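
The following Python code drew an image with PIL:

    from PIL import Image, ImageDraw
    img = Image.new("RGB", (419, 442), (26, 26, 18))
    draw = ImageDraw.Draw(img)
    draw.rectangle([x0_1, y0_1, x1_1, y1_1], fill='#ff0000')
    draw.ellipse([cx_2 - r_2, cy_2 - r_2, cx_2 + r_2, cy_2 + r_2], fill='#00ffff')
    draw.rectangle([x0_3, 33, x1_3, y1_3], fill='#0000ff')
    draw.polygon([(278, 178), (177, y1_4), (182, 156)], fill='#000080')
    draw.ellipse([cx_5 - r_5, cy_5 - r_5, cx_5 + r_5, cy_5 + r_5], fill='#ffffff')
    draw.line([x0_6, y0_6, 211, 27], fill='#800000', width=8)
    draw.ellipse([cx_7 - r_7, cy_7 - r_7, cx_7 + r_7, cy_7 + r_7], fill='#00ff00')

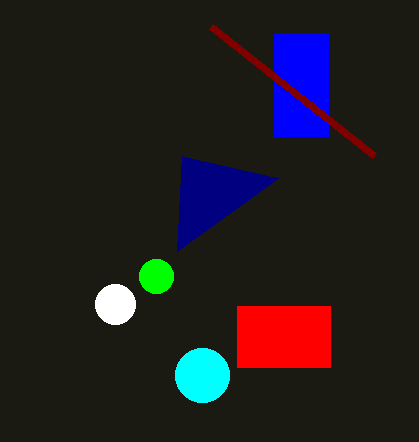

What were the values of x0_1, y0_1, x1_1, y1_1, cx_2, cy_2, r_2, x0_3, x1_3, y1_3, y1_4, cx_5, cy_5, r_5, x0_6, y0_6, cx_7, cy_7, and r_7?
x0_1 = 237, y0_1 = 306, x1_1 = 330, y1_1 = 367, cx_2 = 202, cy_2 = 375, r_2 = 27, x0_3 = 274, x1_3 = 328, y1_3 = 136, y1_4 = 251, cx_5 = 115, cy_5 = 304, r_5 = 20, x0_6 = 374, y0_6 = 156, cx_7 = 156, cy_7 = 276, r_7 = 17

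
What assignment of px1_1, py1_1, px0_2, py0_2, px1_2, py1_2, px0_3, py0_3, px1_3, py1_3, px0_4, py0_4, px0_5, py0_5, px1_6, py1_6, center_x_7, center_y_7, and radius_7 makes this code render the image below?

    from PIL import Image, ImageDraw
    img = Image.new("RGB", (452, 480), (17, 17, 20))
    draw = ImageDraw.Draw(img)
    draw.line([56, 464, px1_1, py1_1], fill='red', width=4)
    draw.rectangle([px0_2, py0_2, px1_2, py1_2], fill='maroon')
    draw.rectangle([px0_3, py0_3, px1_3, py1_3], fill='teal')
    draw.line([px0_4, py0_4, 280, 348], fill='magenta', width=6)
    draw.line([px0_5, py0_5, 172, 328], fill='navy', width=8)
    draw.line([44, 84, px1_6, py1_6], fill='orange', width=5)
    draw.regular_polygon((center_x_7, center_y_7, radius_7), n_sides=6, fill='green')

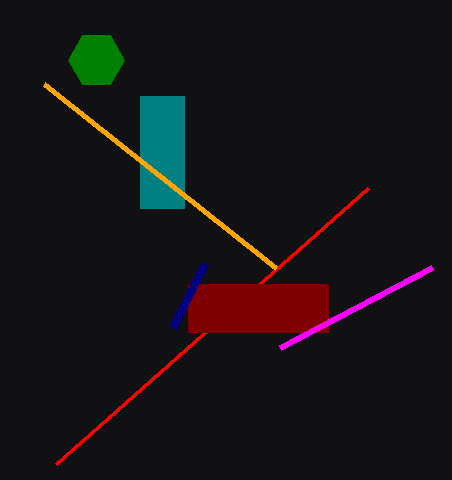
px1_1 = 368, py1_1 = 188, px0_2 = 188, py0_2 = 284, px1_2 = 328, py1_2 = 332, px0_3 = 140, py0_3 = 96, px1_3 = 184, py1_3 = 208, px0_4 = 432, py0_4 = 268, px0_5 = 204, py0_5 = 264, px1_6 = 276, py1_6 = 268, center_x_7 = 96, center_y_7 = 60, radius_7 = 28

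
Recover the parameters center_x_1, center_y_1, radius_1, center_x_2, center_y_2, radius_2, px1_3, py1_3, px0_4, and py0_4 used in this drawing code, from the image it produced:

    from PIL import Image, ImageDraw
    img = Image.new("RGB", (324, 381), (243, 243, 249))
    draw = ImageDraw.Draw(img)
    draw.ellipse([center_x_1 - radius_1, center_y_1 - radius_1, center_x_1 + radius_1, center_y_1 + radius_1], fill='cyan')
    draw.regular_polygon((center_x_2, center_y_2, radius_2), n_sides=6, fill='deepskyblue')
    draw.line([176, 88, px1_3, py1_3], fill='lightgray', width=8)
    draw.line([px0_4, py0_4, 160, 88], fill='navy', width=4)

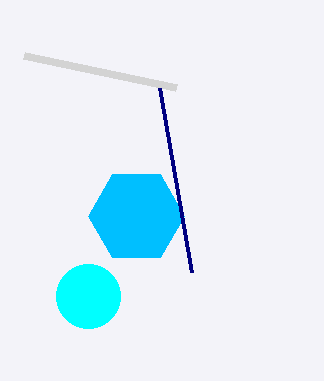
center_x_1 = 88
center_y_1 = 296
radius_1 = 32
center_x_2 = 136
center_y_2 = 216
radius_2 = 48
px1_3 = 24
py1_3 = 56
px0_4 = 192
py0_4 = 272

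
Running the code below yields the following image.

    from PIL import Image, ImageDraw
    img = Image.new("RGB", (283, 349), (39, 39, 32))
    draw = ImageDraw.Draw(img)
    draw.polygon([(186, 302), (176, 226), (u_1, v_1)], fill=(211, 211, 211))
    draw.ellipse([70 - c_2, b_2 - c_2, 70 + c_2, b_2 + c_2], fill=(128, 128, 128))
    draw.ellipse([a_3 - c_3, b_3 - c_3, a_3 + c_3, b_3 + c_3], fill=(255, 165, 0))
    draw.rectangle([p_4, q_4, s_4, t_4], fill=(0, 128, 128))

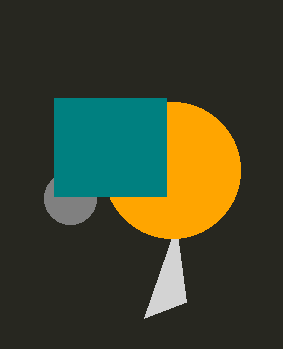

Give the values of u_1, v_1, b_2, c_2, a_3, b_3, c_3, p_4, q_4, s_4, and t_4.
u_1 = 144; v_1 = 318; b_2 = 198; c_2 = 26; a_3 = 172; b_3 = 170; c_3 = 68; p_4 = 54; q_4 = 98; s_4 = 166; t_4 = 196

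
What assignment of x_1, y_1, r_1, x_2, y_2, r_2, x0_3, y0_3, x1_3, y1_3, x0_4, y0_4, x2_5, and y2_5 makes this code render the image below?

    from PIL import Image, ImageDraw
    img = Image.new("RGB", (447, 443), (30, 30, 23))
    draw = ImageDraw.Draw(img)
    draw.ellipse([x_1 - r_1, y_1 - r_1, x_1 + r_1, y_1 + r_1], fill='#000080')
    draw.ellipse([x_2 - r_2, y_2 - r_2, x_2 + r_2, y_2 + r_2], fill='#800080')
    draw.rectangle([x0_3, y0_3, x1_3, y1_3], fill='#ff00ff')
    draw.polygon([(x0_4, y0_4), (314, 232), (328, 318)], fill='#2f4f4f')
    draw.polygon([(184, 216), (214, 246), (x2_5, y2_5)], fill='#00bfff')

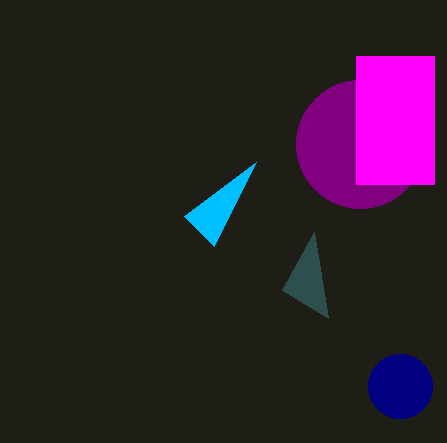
x_1 = 400
y_1 = 386
r_1 = 32
x_2 = 360
y_2 = 144
r_2 = 64
x0_3 = 356
y0_3 = 56
x1_3 = 434
y1_3 = 184
x0_4 = 282
y0_4 = 290
x2_5 = 256
y2_5 = 162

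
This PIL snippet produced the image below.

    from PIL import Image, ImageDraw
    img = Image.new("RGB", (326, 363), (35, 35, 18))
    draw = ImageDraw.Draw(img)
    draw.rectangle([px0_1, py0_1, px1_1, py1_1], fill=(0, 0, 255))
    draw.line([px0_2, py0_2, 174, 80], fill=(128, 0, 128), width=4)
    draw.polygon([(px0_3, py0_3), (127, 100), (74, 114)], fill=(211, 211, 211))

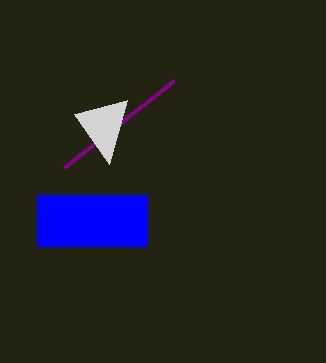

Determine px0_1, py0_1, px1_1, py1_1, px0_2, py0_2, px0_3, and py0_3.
px0_1 = 37
py0_1 = 195
px1_1 = 147
py1_1 = 246
px0_2 = 64
py0_2 = 167
px0_3 = 109
py0_3 = 164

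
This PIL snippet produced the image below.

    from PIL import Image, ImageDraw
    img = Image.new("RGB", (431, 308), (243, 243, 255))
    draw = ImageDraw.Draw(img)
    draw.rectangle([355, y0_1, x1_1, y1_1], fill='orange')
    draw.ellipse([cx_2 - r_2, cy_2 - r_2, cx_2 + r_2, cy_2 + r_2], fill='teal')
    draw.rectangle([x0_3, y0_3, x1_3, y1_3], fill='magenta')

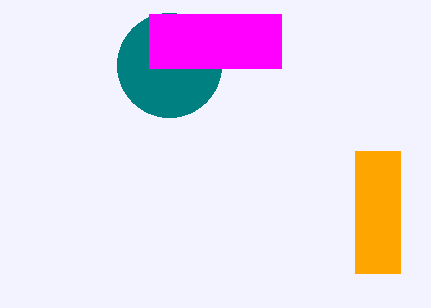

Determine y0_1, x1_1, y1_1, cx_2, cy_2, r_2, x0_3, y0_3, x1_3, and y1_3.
y0_1 = 151
x1_1 = 400
y1_1 = 273
cx_2 = 169
cy_2 = 65
r_2 = 52
x0_3 = 149
y0_3 = 14
x1_3 = 281
y1_3 = 68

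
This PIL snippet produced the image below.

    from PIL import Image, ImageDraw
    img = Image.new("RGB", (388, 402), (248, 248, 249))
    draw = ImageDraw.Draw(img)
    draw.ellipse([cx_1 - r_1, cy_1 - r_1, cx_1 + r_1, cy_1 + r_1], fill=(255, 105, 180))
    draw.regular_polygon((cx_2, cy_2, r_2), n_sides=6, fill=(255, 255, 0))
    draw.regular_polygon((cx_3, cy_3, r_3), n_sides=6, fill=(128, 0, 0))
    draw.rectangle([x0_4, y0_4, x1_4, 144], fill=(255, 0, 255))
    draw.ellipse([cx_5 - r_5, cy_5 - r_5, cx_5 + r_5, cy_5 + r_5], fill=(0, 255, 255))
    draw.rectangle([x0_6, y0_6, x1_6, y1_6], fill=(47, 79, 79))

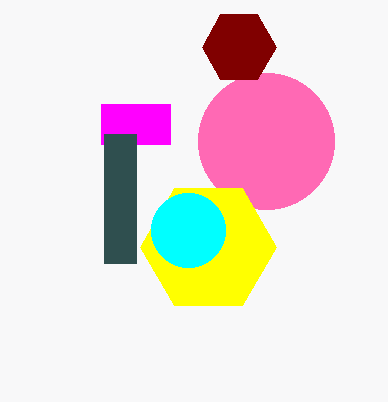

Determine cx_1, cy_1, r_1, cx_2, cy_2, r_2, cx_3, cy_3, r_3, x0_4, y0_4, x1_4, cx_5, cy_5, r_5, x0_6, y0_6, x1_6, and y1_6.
cx_1 = 266
cy_1 = 141
r_1 = 68
cx_2 = 208
cy_2 = 247
r_2 = 68
cx_3 = 239
cy_3 = 47
r_3 = 37
x0_4 = 101
y0_4 = 104
x1_4 = 170
cx_5 = 188
cy_5 = 230
r_5 = 37
x0_6 = 104
y0_6 = 134
x1_6 = 136
y1_6 = 263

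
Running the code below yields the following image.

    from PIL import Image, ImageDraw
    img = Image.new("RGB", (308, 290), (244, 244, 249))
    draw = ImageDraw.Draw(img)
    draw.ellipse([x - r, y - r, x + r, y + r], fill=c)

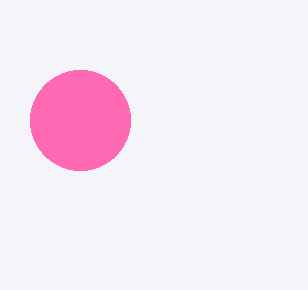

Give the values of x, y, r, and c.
x = 80
y = 120
r = 50
c = 'hotpink'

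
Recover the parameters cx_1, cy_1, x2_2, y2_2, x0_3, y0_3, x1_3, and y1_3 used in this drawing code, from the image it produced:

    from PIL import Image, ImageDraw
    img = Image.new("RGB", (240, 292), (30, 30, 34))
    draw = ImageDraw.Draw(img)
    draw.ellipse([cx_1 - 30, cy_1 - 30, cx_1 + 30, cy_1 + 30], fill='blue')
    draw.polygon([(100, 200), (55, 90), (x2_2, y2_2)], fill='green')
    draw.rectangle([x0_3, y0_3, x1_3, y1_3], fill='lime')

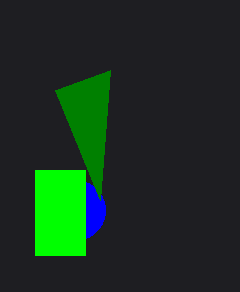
cx_1 = 75, cy_1 = 210, x2_2 = 110, y2_2 = 70, x0_3 = 35, y0_3 = 170, x1_3 = 85, y1_3 = 255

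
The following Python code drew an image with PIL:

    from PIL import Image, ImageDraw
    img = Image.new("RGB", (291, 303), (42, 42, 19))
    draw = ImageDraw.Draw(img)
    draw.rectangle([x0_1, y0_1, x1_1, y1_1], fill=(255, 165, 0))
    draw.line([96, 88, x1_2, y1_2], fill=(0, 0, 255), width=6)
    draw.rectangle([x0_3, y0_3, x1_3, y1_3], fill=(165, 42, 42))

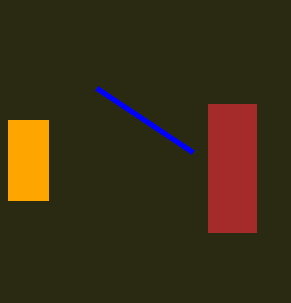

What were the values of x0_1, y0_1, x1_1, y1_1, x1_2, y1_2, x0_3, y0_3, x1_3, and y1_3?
x0_1 = 8
y0_1 = 120
x1_1 = 48
y1_1 = 200
x1_2 = 192
y1_2 = 152
x0_3 = 208
y0_3 = 104
x1_3 = 256
y1_3 = 232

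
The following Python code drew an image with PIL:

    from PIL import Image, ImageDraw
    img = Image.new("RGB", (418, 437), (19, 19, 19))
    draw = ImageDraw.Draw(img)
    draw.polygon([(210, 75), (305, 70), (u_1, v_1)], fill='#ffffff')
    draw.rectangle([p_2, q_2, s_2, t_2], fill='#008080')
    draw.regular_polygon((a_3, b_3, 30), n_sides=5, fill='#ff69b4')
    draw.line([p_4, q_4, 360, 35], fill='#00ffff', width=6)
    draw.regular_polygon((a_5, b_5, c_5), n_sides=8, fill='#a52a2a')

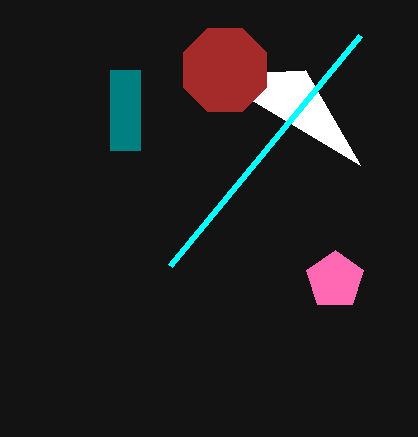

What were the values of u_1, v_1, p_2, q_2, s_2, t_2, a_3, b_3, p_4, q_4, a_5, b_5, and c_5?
u_1 = 360, v_1 = 165, p_2 = 110, q_2 = 70, s_2 = 140, t_2 = 150, a_3 = 335, b_3 = 280, p_4 = 170, q_4 = 265, a_5 = 225, b_5 = 70, c_5 = 45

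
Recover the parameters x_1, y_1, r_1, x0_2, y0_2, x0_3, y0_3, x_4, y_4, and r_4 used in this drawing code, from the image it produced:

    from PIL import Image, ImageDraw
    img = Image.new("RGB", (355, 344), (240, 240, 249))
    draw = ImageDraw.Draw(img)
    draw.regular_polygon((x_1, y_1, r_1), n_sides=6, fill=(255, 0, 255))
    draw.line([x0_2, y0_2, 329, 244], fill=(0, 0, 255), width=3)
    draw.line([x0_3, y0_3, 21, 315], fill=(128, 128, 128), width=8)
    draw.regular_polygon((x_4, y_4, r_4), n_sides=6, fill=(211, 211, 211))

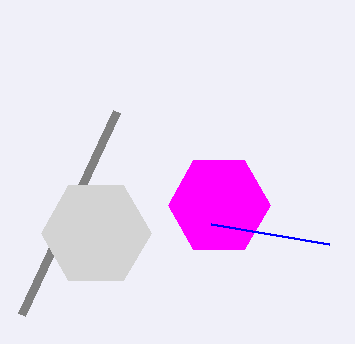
x_1 = 219, y_1 = 205, r_1 = 51, x0_2 = 211, y0_2 = 224, x0_3 = 116, y0_3 = 112, x_4 = 96, y_4 = 233, r_4 = 55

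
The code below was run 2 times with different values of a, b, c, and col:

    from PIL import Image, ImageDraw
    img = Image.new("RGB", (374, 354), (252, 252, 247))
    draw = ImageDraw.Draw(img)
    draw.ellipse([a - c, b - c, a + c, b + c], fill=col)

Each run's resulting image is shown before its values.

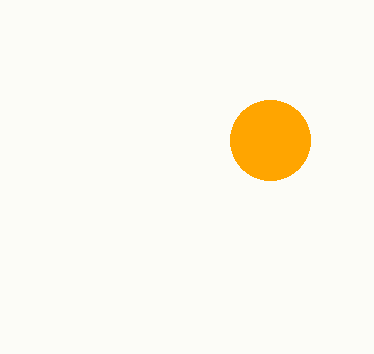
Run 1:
a = 270, b = 140, c = 40, col = 'orange'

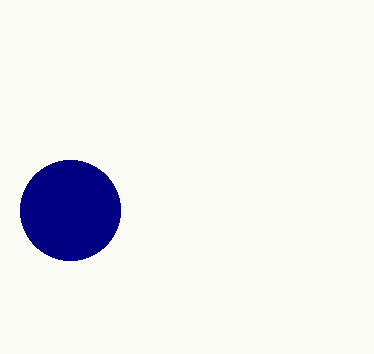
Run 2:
a = 70; b = 210; c = 50; col = 'navy'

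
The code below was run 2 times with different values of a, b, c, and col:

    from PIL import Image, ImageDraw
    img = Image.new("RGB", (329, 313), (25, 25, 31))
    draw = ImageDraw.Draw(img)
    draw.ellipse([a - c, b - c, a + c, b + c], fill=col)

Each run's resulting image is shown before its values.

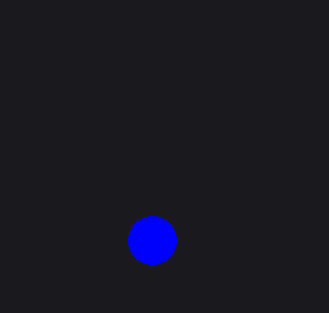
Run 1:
a = 152, b = 240, c = 24, col = 'blue'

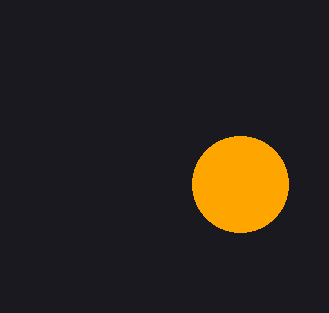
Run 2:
a = 240; b = 184; c = 48; col = 'orange'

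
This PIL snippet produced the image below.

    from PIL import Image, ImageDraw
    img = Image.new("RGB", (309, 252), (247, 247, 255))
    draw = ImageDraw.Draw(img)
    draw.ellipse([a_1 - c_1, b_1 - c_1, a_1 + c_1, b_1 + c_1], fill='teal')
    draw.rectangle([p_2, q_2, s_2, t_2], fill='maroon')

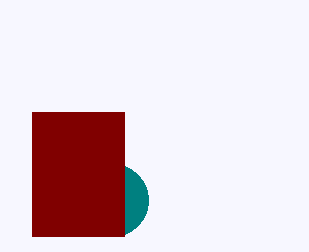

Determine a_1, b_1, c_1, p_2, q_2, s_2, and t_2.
a_1 = 112; b_1 = 200; c_1 = 36; p_2 = 32; q_2 = 112; s_2 = 124; t_2 = 236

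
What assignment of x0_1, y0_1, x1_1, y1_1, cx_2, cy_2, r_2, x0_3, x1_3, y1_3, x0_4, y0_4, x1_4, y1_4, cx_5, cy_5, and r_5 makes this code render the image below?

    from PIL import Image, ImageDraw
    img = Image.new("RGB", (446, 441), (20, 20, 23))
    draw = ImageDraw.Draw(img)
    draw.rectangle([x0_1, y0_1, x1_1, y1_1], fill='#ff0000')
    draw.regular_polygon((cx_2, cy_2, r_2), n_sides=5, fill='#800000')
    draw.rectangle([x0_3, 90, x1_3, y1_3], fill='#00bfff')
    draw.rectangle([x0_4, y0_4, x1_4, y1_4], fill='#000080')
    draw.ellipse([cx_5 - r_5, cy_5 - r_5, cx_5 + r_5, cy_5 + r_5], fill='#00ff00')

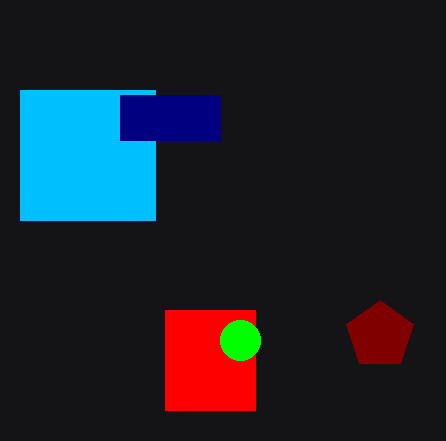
x0_1 = 165
y0_1 = 310
x1_1 = 255
y1_1 = 410
cx_2 = 380
cy_2 = 335
r_2 = 35
x0_3 = 20
x1_3 = 155
y1_3 = 220
x0_4 = 120
y0_4 = 95
x1_4 = 220
y1_4 = 140
cx_5 = 240
cy_5 = 340
r_5 = 20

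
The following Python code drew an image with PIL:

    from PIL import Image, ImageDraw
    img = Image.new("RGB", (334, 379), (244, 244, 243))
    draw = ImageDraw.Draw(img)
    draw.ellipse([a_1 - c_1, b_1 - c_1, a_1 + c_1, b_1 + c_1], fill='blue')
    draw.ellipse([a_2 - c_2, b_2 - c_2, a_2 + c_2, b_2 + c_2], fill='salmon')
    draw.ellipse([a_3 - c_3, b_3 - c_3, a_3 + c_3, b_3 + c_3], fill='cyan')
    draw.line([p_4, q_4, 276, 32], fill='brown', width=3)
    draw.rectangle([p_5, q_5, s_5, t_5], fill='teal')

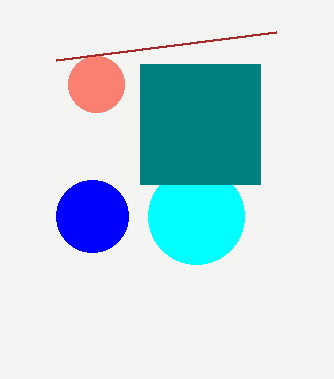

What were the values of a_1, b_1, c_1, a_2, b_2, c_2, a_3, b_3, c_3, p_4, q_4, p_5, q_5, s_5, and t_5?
a_1 = 92, b_1 = 216, c_1 = 36, a_2 = 96, b_2 = 84, c_2 = 28, a_3 = 196, b_3 = 216, c_3 = 48, p_4 = 56, q_4 = 60, p_5 = 140, q_5 = 64, s_5 = 260, t_5 = 184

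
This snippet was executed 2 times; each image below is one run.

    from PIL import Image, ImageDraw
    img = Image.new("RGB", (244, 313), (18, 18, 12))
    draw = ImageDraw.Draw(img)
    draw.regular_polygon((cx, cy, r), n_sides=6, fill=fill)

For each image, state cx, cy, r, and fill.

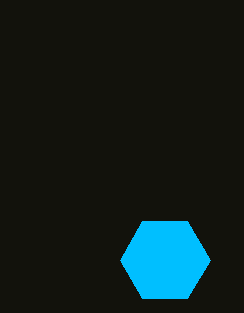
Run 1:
cx = 165; cy = 260; r = 45; fill = 'deepskyblue'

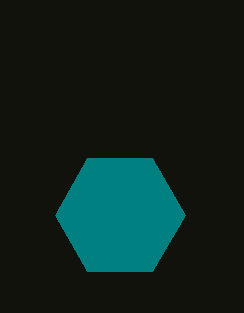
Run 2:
cx = 120
cy = 215
r = 65
fill = 'teal'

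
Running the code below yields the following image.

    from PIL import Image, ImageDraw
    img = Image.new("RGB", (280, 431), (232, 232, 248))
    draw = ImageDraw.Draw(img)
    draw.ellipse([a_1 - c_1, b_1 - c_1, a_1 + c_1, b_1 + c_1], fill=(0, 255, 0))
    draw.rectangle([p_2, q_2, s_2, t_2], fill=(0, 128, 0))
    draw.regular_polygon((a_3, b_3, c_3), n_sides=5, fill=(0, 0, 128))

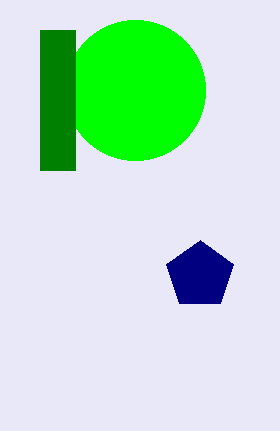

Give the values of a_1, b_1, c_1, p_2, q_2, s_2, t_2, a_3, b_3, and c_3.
a_1 = 135; b_1 = 90; c_1 = 70; p_2 = 40; q_2 = 30; s_2 = 75; t_2 = 170; a_3 = 200; b_3 = 275; c_3 = 35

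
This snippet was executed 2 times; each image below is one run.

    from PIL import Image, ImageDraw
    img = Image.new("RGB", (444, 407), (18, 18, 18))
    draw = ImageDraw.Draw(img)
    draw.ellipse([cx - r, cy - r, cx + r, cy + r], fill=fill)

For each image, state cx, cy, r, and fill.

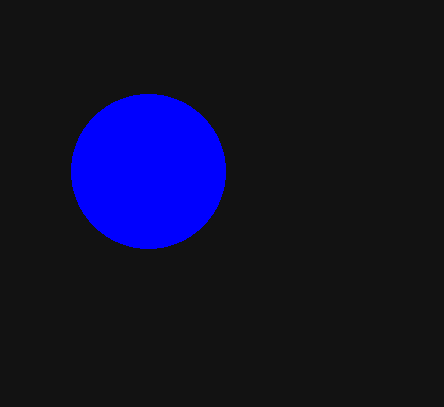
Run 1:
cx = 148, cy = 171, r = 77, fill = 'blue'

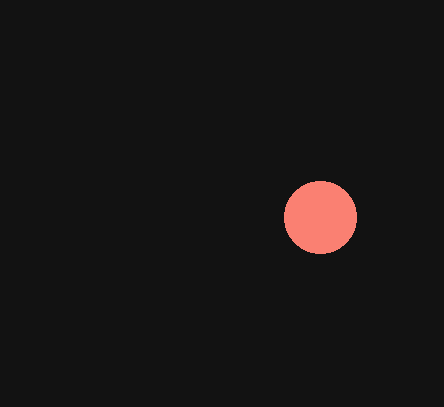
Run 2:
cx = 320, cy = 217, r = 36, fill = 'salmon'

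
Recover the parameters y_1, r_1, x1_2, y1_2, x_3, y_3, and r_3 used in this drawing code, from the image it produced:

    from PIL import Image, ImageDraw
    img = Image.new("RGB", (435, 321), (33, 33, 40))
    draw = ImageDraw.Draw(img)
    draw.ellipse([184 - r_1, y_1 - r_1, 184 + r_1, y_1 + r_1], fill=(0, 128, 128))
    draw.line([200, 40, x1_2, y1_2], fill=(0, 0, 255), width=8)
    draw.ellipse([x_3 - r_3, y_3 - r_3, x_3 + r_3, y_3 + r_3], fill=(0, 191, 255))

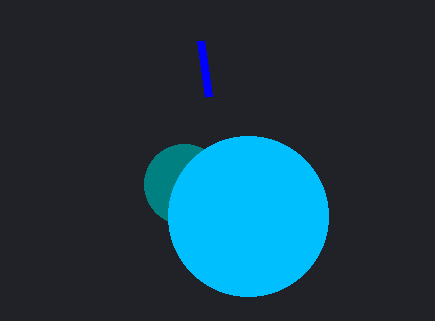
y_1 = 184, r_1 = 40, x1_2 = 208, y1_2 = 96, x_3 = 248, y_3 = 216, r_3 = 80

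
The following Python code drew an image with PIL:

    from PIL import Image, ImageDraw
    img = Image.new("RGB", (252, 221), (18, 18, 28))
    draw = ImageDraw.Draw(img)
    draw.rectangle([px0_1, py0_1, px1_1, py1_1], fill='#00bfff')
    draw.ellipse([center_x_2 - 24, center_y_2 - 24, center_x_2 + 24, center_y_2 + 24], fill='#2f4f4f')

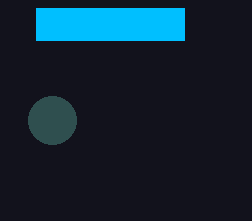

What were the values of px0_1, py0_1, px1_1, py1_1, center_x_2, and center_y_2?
px0_1 = 36
py0_1 = 8
px1_1 = 184
py1_1 = 40
center_x_2 = 52
center_y_2 = 120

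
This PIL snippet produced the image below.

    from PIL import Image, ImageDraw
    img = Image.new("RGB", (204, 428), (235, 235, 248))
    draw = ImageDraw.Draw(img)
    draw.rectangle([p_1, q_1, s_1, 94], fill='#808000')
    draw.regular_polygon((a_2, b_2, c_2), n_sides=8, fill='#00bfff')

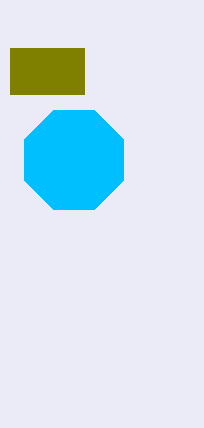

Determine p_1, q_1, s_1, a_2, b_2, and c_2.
p_1 = 10, q_1 = 48, s_1 = 84, a_2 = 74, b_2 = 160, c_2 = 54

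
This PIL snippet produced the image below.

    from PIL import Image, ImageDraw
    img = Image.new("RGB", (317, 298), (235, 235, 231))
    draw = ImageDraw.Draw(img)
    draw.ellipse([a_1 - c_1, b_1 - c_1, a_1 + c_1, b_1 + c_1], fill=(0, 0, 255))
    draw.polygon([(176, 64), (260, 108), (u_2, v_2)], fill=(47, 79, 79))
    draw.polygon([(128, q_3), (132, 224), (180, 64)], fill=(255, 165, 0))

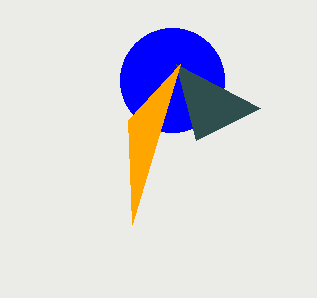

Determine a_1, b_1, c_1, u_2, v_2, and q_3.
a_1 = 172; b_1 = 80; c_1 = 52; u_2 = 196; v_2 = 140; q_3 = 120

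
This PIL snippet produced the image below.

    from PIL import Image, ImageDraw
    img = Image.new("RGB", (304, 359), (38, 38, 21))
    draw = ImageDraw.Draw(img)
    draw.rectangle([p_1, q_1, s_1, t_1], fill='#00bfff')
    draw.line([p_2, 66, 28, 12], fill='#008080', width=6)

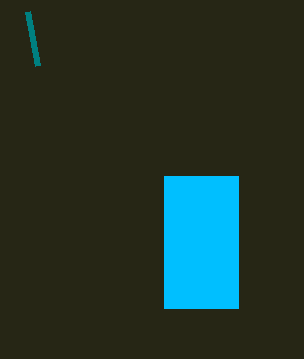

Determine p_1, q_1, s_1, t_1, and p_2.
p_1 = 164
q_1 = 176
s_1 = 238
t_1 = 308
p_2 = 38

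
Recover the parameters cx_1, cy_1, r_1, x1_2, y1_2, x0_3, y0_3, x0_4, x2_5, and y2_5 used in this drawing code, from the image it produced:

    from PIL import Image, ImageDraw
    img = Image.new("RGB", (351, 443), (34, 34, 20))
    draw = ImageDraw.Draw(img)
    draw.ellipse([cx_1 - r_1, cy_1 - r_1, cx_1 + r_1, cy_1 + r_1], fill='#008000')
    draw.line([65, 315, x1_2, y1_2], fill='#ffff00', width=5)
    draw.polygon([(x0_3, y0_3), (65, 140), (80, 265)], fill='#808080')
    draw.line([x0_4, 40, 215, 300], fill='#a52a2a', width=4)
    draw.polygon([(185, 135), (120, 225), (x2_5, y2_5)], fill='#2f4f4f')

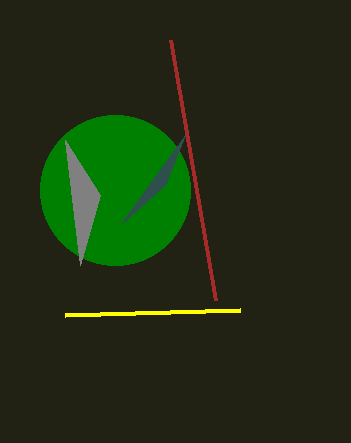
cx_1 = 115; cy_1 = 190; r_1 = 75; x1_2 = 240; y1_2 = 310; x0_3 = 100; y0_3 = 195; x0_4 = 170; x2_5 = 165; y2_5 = 185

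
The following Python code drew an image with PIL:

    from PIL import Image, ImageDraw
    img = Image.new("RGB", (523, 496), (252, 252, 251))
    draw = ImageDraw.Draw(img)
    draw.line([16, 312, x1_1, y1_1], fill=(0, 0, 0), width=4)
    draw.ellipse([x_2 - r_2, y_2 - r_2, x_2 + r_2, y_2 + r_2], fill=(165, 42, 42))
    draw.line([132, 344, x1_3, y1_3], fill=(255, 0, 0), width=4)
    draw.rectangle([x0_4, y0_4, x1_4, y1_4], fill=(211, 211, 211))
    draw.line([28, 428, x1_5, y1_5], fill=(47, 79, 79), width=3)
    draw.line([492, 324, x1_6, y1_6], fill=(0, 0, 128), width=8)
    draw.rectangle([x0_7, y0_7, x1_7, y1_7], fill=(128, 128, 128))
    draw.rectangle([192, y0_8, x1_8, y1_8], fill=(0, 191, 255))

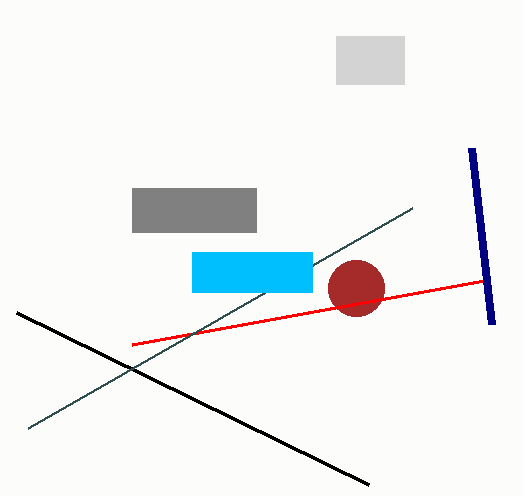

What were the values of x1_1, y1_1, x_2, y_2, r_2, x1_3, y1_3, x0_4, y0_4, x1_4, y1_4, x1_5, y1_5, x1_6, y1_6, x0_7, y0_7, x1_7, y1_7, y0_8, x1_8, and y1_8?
x1_1 = 368; y1_1 = 484; x_2 = 356; y_2 = 288; r_2 = 28; x1_3 = 484; y1_3 = 280; x0_4 = 336; y0_4 = 36; x1_4 = 404; y1_4 = 84; x1_5 = 412; y1_5 = 208; x1_6 = 472; y1_6 = 148; x0_7 = 132; y0_7 = 188; x1_7 = 256; y1_7 = 232; y0_8 = 252; x1_8 = 312; y1_8 = 292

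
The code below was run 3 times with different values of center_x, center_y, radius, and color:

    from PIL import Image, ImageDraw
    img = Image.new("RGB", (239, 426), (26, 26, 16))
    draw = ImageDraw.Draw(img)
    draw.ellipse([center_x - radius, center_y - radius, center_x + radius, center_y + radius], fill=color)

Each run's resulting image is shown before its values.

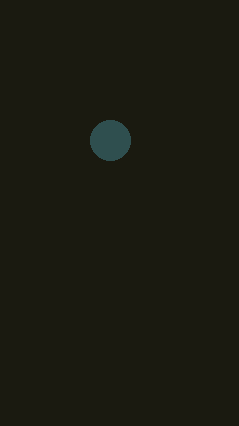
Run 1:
center_x = 110, center_y = 140, radius = 20, color = 'darkslategray'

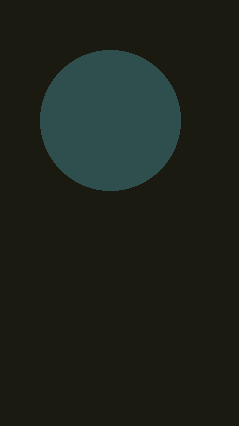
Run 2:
center_x = 110
center_y = 120
radius = 70
color = 'darkslategray'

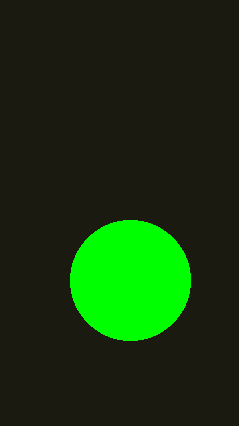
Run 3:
center_x = 130; center_y = 280; radius = 60; color = 'lime'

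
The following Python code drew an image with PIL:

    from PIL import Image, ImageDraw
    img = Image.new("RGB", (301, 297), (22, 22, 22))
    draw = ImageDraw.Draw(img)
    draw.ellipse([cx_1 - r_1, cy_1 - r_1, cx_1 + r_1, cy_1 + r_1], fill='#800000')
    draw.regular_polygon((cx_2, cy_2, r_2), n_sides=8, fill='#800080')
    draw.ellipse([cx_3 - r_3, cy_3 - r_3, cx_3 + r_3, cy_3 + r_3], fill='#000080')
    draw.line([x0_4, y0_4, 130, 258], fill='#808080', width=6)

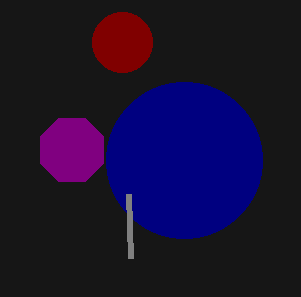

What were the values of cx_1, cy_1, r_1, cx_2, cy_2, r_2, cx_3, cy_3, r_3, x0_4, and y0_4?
cx_1 = 122; cy_1 = 42; r_1 = 30; cx_2 = 72; cy_2 = 150; r_2 = 34; cx_3 = 184; cy_3 = 160; r_3 = 78; x0_4 = 128; y0_4 = 194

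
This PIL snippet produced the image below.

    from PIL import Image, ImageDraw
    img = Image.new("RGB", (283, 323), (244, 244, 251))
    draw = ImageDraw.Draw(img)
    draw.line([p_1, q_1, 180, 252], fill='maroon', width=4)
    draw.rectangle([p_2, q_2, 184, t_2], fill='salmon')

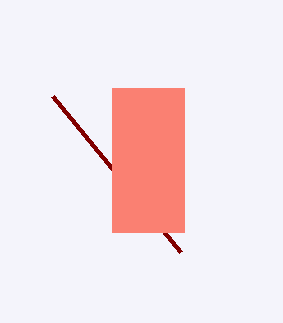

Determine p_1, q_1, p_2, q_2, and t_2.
p_1 = 52; q_1 = 96; p_2 = 112; q_2 = 88; t_2 = 232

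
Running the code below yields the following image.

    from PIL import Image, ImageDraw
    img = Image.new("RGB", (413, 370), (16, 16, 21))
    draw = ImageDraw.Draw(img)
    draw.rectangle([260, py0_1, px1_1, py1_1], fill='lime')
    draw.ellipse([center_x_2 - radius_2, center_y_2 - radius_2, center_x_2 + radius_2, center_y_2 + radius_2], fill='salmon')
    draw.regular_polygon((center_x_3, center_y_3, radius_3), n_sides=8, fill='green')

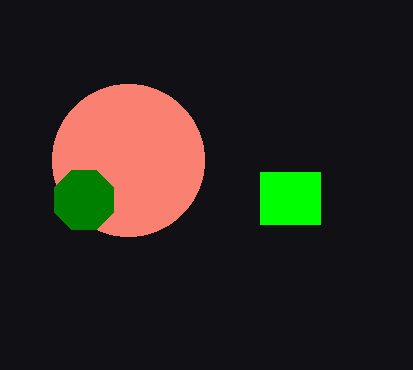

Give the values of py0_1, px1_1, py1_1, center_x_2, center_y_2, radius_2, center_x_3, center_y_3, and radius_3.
py0_1 = 172
px1_1 = 320
py1_1 = 224
center_x_2 = 128
center_y_2 = 160
radius_2 = 76
center_x_3 = 84
center_y_3 = 200
radius_3 = 32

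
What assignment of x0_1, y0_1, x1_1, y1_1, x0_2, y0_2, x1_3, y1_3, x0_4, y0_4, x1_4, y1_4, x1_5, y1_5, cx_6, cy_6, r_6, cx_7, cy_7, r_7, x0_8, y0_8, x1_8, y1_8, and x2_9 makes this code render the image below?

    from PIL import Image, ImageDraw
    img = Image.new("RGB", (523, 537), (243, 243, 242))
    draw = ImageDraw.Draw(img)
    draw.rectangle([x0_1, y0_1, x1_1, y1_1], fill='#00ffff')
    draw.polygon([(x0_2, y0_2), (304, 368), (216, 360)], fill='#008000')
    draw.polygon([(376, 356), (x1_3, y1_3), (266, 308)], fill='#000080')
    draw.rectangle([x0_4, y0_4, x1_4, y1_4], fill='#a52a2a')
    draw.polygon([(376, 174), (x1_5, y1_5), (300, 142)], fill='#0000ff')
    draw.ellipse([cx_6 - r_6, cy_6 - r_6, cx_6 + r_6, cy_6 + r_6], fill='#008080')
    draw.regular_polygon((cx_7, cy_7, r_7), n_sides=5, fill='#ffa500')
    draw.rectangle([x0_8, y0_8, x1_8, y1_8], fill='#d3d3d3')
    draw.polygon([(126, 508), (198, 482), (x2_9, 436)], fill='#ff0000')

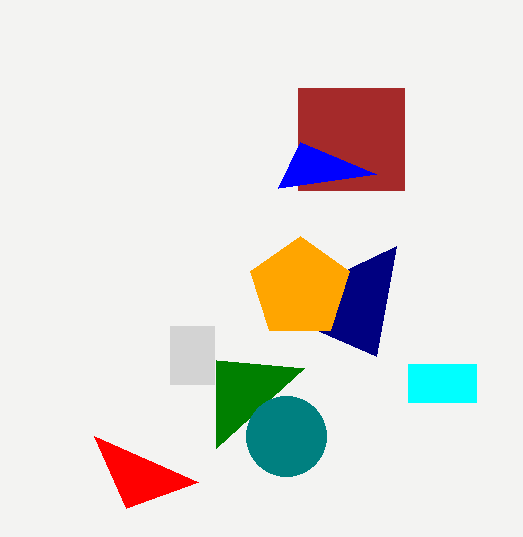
x0_1 = 408, y0_1 = 364, x1_1 = 476, y1_1 = 402, x0_2 = 216, y0_2 = 448, x1_3 = 396, y1_3 = 246, x0_4 = 298, y0_4 = 88, x1_4 = 404, y1_4 = 190, x1_5 = 278, y1_5 = 188, cx_6 = 286, cy_6 = 436, r_6 = 40, cx_7 = 300, cy_7 = 288, r_7 = 52, x0_8 = 170, y0_8 = 326, x1_8 = 214, y1_8 = 384, x2_9 = 94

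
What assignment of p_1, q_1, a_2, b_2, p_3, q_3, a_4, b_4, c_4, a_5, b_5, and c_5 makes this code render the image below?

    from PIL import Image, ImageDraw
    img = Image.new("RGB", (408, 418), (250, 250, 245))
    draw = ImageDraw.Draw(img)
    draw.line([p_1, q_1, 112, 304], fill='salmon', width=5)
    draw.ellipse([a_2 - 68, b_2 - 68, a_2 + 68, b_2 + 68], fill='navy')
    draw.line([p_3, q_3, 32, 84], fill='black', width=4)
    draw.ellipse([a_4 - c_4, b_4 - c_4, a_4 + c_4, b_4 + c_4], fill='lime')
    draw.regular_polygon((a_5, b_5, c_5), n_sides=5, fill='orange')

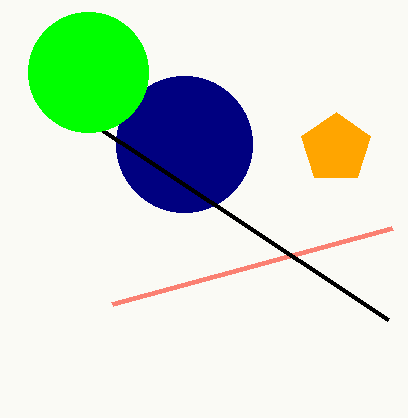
p_1 = 392; q_1 = 228; a_2 = 184; b_2 = 144; p_3 = 388; q_3 = 320; a_4 = 88; b_4 = 72; c_4 = 60; a_5 = 336; b_5 = 148; c_5 = 36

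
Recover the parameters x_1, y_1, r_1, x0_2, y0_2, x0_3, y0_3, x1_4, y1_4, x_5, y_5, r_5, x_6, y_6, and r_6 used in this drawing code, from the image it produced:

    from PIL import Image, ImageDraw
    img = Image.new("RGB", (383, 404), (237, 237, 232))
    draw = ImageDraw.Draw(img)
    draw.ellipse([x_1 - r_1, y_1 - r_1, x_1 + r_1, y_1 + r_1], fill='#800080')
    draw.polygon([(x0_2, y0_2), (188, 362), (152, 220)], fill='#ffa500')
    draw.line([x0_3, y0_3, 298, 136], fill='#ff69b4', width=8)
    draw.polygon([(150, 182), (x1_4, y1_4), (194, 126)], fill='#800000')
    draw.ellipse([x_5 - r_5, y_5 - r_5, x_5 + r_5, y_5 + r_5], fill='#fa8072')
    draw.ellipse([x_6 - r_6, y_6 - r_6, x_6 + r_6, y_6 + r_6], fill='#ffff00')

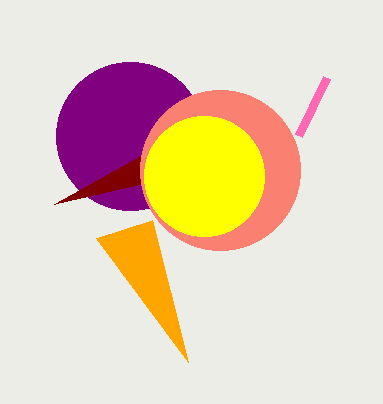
x_1 = 130, y_1 = 136, r_1 = 74, x0_2 = 96, y0_2 = 238, x0_3 = 326, y0_3 = 78, x1_4 = 54, y1_4 = 204, x_5 = 220, y_5 = 170, r_5 = 80, x_6 = 204, y_6 = 176, r_6 = 60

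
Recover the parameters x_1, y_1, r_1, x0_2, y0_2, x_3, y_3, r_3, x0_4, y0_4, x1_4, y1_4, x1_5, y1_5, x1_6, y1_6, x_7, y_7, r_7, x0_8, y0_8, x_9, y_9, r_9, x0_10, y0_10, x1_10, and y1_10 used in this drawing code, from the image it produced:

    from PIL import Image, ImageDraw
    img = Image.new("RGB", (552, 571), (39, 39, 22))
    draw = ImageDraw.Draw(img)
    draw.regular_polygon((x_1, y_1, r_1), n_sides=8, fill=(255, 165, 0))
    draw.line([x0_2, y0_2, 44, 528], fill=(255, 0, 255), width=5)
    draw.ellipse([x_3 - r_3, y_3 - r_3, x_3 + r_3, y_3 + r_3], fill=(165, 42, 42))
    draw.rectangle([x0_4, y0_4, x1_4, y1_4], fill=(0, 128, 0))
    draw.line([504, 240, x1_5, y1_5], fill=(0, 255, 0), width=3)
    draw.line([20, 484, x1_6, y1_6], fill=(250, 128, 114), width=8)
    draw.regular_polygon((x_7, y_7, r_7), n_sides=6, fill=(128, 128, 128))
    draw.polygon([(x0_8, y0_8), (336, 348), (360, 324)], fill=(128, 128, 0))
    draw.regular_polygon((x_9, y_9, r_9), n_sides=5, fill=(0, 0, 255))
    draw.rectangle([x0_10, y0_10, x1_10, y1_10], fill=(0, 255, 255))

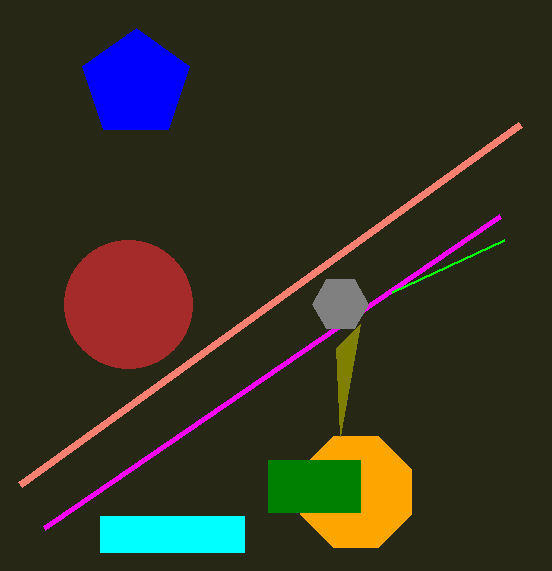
x_1 = 356
y_1 = 492
r_1 = 60
x0_2 = 500
y0_2 = 216
x_3 = 128
y_3 = 304
r_3 = 64
x0_4 = 268
y0_4 = 460
x1_4 = 360
y1_4 = 512
x1_5 = 392
y1_5 = 292
x1_6 = 520
y1_6 = 124
x_7 = 340
y_7 = 304
r_7 = 28
x0_8 = 340
y0_8 = 436
x_9 = 136
y_9 = 84
r_9 = 56
x0_10 = 100
y0_10 = 516
x1_10 = 244
y1_10 = 552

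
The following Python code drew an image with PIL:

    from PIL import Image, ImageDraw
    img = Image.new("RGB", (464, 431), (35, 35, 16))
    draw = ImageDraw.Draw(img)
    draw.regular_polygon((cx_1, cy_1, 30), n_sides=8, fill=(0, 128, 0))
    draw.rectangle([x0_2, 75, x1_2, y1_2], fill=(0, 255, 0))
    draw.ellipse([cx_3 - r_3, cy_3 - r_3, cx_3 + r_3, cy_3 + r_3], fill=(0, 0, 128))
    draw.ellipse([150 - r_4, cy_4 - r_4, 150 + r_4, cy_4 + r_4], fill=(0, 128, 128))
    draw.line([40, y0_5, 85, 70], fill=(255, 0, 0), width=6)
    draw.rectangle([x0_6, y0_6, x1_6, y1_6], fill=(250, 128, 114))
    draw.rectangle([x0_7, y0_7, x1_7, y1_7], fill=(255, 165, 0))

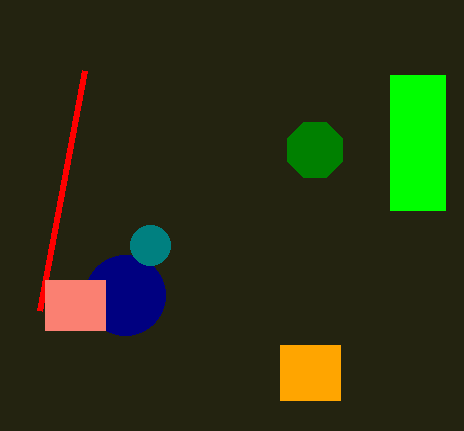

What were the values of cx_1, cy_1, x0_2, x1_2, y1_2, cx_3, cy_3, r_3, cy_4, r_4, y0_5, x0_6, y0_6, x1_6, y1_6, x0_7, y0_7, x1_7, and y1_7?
cx_1 = 315; cy_1 = 150; x0_2 = 390; x1_2 = 445; y1_2 = 210; cx_3 = 125; cy_3 = 295; r_3 = 40; cy_4 = 245; r_4 = 20; y0_5 = 310; x0_6 = 45; y0_6 = 280; x1_6 = 105; y1_6 = 330; x0_7 = 280; y0_7 = 345; x1_7 = 340; y1_7 = 400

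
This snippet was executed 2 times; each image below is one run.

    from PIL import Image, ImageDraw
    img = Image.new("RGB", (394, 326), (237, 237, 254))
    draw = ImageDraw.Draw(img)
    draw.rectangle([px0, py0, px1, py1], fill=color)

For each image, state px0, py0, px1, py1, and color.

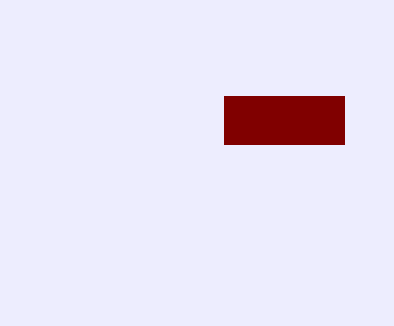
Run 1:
px0 = 224; py0 = 96; px1 = 344; py1 = 144; color = 'maroon'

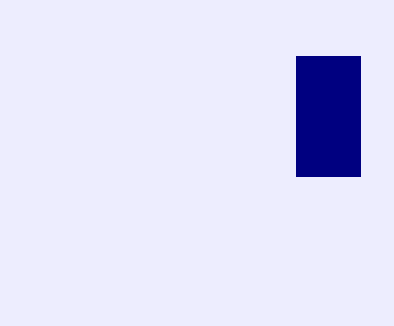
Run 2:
px0 = 296; py0 = 56; px1 = 360; py1 = 176; color = 'navy'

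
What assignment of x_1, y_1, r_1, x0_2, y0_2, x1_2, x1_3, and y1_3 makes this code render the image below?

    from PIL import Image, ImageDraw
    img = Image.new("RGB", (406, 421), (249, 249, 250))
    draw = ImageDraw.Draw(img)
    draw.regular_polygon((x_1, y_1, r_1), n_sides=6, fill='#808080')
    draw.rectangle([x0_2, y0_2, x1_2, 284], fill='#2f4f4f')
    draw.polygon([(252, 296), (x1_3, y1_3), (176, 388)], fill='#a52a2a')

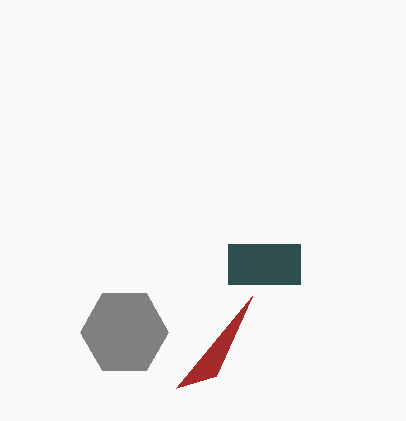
x_1 = 124
y_1 = 332
r_1 = 44
x0_2 = 228
y0_2 = 244
x1_2 = 300
x1_3 = 216
y1_3 = 376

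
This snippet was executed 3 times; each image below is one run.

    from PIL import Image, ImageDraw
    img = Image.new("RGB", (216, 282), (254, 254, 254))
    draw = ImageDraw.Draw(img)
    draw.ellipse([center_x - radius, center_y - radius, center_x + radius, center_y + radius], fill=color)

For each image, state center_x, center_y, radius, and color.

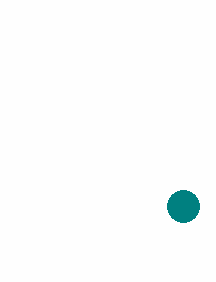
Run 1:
center_x = 183; center_y = 206; radius = 16; color = 'teal'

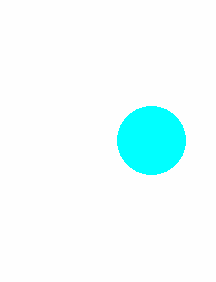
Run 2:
center_x = 151; center_y = 140; radius = 34; color = 'cyan'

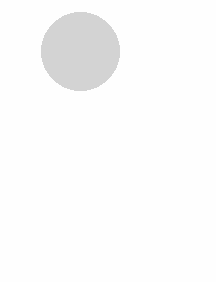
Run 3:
center_x = 80; center_y = 51; radius = 39; color = 'lightgray'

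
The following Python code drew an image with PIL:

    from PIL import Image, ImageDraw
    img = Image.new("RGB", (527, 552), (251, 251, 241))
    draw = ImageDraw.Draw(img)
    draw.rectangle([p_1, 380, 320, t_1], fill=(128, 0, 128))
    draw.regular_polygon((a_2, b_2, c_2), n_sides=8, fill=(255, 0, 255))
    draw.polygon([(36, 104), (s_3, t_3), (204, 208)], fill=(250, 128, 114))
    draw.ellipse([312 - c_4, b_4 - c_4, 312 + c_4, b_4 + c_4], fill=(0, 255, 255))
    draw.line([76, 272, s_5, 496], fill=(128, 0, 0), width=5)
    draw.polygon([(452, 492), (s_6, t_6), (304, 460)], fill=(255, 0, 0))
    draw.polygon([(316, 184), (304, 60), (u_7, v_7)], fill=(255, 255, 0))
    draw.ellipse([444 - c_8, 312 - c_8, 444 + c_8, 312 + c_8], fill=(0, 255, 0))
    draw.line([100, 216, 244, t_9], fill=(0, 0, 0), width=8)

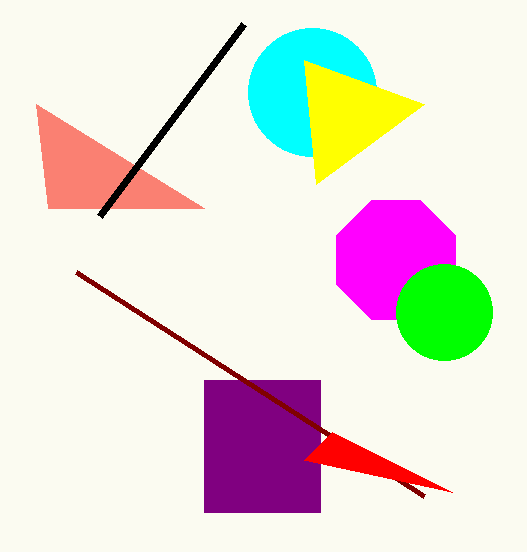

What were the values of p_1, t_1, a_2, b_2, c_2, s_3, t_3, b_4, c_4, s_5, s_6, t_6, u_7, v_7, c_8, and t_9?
p_1 = 204
t_1 = 512
a_2 = 396
b_2 = 260
c_2 = 64
s_3 = 48
t_3 = 208
b_4 = 92
c_4 = 64
s_5 = 424
s_6 = 332
t_6 = 432
u_7 = 424
v_7 = 104
c_8 = 48
t_9 = 24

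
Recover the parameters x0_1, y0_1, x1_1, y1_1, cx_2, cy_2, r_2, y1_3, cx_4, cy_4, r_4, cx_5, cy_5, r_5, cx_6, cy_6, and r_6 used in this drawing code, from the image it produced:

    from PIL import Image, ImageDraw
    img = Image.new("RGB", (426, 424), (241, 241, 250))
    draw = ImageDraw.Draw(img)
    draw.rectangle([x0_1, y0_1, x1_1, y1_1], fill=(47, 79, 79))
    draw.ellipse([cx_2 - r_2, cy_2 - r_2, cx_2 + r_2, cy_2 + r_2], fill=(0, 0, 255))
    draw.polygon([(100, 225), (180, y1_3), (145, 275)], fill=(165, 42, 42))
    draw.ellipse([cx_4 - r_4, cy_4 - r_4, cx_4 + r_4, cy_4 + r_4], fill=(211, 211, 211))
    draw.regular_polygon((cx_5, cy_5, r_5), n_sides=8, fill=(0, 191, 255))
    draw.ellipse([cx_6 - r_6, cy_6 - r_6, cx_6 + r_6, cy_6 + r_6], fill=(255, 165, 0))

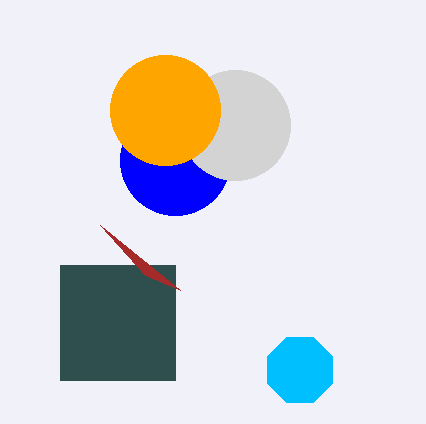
x0_1 = 60; y0_1 = 265; x1_1 = 175; y1_1 = 380; cx_2 = 175; cy_2 = 160; r_2 = 55; y1_3 = 290; cx_4 = 235; cy_4 = 125; r_4 = 55; cx_5 = 300; cy_5 = 370; r_5 = 35; cx_6 = 165; cy_6 = 110; r_6 = 55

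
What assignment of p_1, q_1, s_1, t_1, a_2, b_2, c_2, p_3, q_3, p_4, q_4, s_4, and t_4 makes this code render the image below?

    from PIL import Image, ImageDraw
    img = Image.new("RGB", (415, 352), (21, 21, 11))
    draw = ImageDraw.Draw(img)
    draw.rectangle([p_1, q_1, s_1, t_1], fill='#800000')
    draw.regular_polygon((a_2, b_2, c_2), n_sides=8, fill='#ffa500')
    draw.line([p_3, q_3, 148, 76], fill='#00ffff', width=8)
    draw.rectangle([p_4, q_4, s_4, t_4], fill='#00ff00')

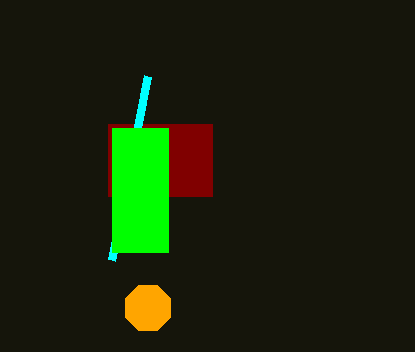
p_1 = 108
q_1 = 124
s_1 = 212
t_1 = 196
a_2 = 148
b_2 = 308
c_2 = 24
p_3 = 112
q_3 = 260
p_4 = 112
q_4 = 128
s_4 = 168
t_4 = 252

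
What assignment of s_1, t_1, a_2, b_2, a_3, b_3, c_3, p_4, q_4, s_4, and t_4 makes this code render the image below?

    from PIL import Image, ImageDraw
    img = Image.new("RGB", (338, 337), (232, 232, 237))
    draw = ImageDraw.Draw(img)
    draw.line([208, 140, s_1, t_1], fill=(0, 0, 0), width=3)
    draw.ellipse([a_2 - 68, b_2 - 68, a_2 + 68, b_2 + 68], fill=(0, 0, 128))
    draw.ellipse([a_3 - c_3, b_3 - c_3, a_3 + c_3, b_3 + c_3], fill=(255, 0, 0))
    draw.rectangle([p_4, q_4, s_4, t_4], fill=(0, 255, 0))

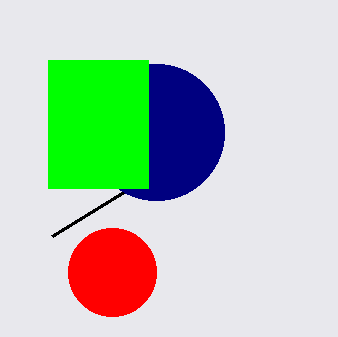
s_1 = 52
t_1 = 236
a_2 = 156
b_2 = 132
a_3 = 112
b_3 = 272
c_3 = 44
p_4 = 48
q_4 = 60
s_4 = 148
t_4 = 188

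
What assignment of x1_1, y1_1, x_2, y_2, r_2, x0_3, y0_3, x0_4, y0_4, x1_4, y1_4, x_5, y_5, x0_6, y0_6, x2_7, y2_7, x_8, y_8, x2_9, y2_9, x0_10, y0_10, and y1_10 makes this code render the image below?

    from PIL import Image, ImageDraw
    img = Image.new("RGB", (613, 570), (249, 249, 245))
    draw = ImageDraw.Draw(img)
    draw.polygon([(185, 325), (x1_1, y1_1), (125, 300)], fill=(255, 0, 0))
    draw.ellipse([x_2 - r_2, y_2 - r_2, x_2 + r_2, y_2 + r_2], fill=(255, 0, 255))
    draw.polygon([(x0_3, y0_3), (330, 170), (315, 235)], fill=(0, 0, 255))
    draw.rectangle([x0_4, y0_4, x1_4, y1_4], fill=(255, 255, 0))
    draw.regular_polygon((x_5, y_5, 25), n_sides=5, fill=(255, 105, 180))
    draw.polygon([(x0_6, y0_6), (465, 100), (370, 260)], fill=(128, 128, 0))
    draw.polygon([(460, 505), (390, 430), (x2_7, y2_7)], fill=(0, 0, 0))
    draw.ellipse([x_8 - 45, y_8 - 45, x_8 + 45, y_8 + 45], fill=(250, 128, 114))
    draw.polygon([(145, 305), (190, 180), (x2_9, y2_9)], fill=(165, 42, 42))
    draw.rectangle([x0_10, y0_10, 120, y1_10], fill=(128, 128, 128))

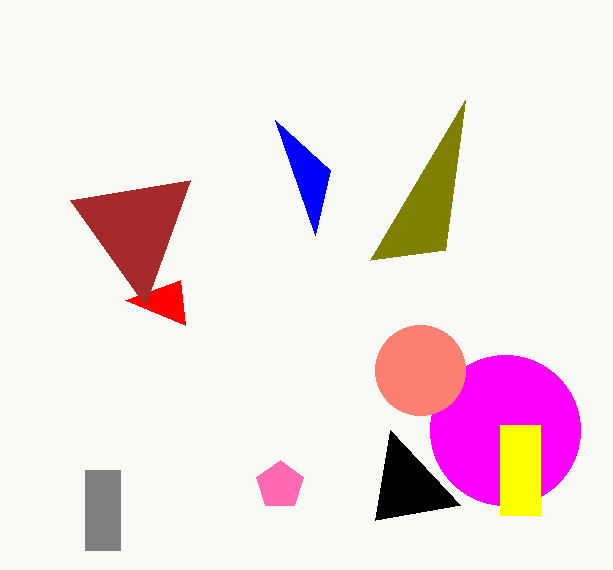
x1_1 = 180, y1_1 = 280, x_2 = 505, y_2 = 430, r_2 = 75, x0_3 = 275, y0_3 = 120, x0_4 = 500, y0_4 = 425, x1_4 = 540, y1_4 = 515, x_5 = 280, y_5 = 485, x0_6 = 445, y0_6 = 250, x2_7 = 375, y2_7 = 520, x_8 = 420, y_8 = 370, x2_9 = 70, y2_9 = 200, x0_10 = 85, y0_10 = 470, y1_10 = 550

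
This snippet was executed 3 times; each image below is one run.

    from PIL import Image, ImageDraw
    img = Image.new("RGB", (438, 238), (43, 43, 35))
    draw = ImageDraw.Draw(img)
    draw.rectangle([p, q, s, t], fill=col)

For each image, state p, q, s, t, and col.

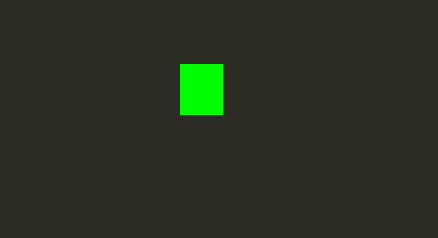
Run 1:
p = 180
q = 64
s = 222
t = 114
col = 'lime'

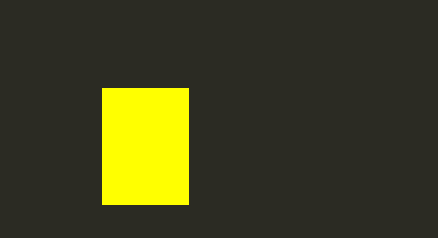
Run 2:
p = 102; q = 88; s = 188; t = 204; col = 'yellow'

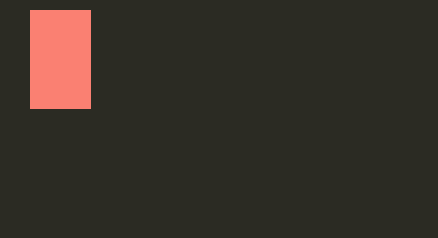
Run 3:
p = 30
q = 10
s = 90
t = 108
col = 'salmon'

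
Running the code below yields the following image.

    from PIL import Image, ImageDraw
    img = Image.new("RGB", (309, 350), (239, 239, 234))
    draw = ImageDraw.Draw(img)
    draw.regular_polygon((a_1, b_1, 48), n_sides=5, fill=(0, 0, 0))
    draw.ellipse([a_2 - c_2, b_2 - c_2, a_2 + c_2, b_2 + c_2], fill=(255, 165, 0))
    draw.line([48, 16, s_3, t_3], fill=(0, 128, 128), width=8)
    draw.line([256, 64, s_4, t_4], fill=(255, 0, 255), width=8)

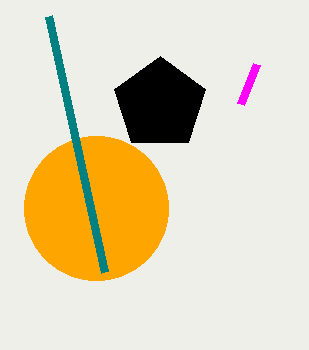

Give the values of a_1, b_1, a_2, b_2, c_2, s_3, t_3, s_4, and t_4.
a_1 = 160, b_1 = 104, a_2 = 96, b_2 = 208, c_2 = 72, s_3 = 104, t_3 = 272, s_4 = 240, t_4 = 104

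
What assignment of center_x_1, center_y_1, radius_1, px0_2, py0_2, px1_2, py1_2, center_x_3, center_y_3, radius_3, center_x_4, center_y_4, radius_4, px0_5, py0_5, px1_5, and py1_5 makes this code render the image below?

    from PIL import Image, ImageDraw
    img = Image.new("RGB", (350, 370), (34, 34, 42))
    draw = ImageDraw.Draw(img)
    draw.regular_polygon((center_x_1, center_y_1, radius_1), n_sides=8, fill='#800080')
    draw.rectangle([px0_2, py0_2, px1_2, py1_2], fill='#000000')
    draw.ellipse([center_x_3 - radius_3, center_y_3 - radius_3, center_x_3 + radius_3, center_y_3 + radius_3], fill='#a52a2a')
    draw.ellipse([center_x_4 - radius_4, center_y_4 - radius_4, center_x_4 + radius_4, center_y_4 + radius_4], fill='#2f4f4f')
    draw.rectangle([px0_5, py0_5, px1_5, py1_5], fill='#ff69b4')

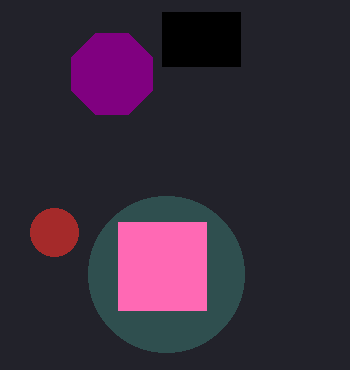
center_x_1 = 112; center_y_1 = 74; radius_1 = 44; px0_2 = 162; py0_2 = 12; px1_2 = 240; py1_2 = 66; center_x_3 = 54; center_y_3 = 232; radius_3 = 24; center_x_4 = 166; center_y_4 = 274; radius_4 = 78; px0_5 = 118; py0_5 = 222; px1_5 = 206; py1_5 = 310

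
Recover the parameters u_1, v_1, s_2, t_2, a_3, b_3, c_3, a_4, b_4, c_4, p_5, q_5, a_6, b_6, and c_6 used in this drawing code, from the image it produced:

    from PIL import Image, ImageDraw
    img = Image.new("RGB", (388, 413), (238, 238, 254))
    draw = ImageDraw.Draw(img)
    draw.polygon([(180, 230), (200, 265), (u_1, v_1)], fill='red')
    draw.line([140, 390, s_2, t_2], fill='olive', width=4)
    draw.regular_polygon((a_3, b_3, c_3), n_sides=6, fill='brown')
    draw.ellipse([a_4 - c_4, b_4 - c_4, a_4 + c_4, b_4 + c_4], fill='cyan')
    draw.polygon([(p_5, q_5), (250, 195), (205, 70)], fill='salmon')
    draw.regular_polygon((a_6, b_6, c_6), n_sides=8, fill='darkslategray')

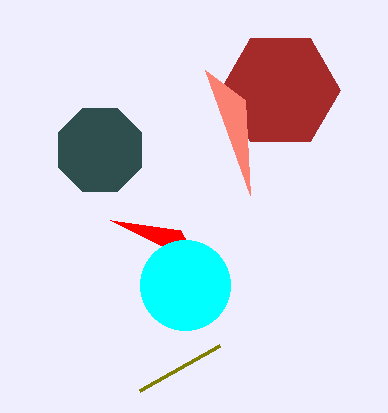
u_1 = 110
v_1 = 220
s_2 = 220
t_2 = 345
a_3 = 280
b_3 = 90
c_3 = 60
a_4 = 185
b_4 = 285
c_4 = 45
p_5 = 245
q_5 = 100
a_6 = 100
b_6 = 150
c_6 = 45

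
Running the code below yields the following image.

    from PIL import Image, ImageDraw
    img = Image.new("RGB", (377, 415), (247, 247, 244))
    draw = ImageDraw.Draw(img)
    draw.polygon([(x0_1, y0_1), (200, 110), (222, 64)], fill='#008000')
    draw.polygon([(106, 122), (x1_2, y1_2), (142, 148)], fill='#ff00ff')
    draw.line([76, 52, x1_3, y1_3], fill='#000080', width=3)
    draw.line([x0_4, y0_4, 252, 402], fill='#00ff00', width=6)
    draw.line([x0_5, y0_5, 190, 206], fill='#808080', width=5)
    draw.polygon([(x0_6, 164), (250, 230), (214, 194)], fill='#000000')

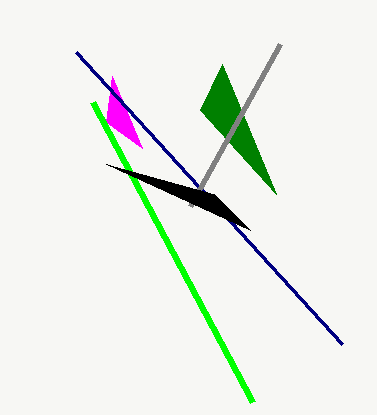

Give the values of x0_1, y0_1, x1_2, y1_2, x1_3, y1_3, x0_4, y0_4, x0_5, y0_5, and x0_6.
x0_1 = 276; y0_1 = 194; x1_2 = 112; y1_2 = 76; x1_3 = 342; y1_3 = 344; x0_4 = 92; y0_4 = 102; x0_5 = 280; y0_5 = 44; x0_6 = 106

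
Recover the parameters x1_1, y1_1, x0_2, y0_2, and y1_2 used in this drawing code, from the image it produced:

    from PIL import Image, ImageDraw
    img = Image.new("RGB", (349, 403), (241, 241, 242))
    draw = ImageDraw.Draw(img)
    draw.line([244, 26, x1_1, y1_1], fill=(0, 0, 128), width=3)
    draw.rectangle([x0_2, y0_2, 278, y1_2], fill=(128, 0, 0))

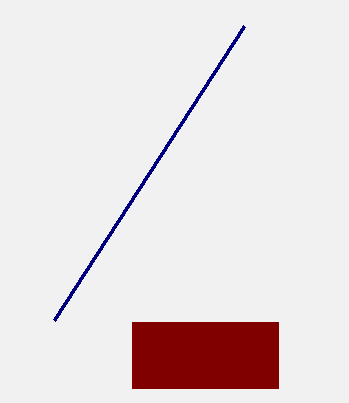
x1_1 = 54
y1_1 = 320
x0_2 = 132
y0_2 = 322
y1_2 = 388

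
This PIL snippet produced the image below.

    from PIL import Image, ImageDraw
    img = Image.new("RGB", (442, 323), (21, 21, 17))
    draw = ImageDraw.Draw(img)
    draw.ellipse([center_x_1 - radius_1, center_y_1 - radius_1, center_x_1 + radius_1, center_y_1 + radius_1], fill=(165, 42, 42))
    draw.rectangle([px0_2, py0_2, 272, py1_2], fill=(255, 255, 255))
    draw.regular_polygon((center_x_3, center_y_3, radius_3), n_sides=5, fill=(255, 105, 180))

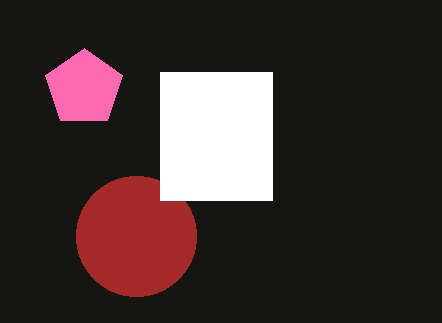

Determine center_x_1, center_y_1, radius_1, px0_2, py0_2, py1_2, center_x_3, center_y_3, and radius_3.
center_x_1 = 136
center_y_1 = 236
radius_1 = 60
px0_2 = 160
py0_2 = 72
py1_2 = 200
center_x_3 = 84
center_y_3 = 88
radius_3 = 40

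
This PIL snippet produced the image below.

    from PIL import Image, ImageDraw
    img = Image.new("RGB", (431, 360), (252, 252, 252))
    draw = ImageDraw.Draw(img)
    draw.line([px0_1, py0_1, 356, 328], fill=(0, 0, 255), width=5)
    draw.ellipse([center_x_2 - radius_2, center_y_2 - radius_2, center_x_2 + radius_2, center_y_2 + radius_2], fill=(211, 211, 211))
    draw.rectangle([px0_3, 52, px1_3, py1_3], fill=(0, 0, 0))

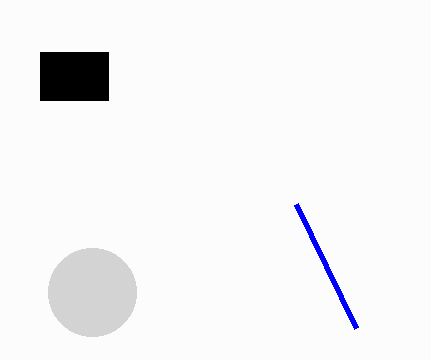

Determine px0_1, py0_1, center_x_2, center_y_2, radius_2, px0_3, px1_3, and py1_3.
px0_1 = 296
py0_1 = 204
center_x_2 = 92
center_y_2 = 292
radius_2 = 44
px0_3 = 40
px1_3 = 108
py1_3 = 100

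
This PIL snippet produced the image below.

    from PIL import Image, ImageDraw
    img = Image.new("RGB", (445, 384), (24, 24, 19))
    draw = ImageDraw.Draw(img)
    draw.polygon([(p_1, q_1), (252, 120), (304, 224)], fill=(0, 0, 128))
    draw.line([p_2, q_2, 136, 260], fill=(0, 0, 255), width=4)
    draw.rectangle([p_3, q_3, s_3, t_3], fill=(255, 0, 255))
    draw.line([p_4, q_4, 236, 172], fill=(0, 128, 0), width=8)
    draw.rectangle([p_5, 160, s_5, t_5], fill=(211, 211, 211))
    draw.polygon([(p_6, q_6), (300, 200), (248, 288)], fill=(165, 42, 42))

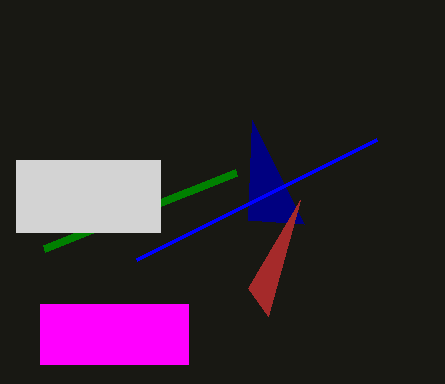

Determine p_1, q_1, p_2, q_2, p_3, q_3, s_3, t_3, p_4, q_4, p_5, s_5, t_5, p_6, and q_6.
p_1 = 248, q_1 = 220, p_2 = 376, q_2 = 140, p_3 = 40, q_3 = 304, s_3 = 188, t_3 = 364, p_4 = 44, q_4 = 248, p_5 = 16, s_5 = 160, t_5 = 232, p_6 = 268, q_6 = 316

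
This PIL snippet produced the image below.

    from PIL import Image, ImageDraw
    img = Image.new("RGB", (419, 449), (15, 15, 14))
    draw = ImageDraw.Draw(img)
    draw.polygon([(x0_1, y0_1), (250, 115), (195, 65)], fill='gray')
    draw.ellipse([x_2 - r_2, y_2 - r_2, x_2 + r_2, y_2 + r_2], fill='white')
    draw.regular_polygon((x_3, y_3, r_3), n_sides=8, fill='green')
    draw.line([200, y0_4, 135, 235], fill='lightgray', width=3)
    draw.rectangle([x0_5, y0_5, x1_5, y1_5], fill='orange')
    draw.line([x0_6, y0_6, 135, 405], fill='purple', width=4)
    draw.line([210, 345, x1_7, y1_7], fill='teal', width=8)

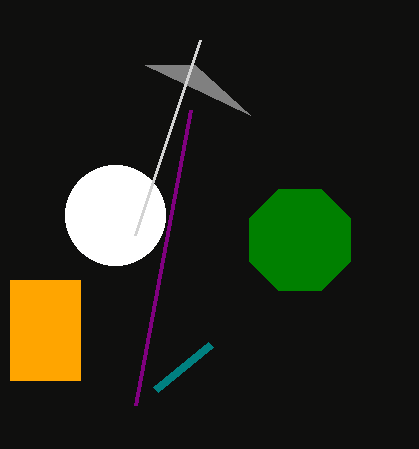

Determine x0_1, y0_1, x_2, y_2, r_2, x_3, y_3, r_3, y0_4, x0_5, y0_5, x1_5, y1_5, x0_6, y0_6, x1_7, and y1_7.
x0_1 = 145, y0_1 = 65, x_2 = 115, y_2 = 215, r_2 = 50, x_3 = 300, y_3 = 240, r_3 = 55, y0_4 = 40, x0_5 = 10, y0_5 = 280, x1_5 = 80, y1_5 = 380, x0_6 = 190, y0_6 = 110, x1_7 = 155, y1_7 = 390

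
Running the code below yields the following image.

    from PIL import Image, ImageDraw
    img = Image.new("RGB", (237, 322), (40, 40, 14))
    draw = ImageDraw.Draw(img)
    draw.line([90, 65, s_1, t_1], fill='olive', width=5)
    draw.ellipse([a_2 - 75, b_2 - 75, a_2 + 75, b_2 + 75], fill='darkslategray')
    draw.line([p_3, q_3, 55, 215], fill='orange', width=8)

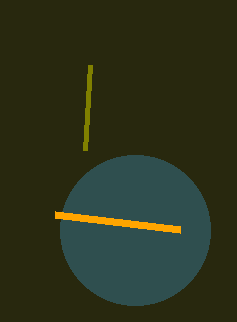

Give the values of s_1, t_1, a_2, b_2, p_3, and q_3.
s_1 = 85; t_1 = 150; a_2 = 135; b_2 = 230; p_3 = 180; q_3 = 230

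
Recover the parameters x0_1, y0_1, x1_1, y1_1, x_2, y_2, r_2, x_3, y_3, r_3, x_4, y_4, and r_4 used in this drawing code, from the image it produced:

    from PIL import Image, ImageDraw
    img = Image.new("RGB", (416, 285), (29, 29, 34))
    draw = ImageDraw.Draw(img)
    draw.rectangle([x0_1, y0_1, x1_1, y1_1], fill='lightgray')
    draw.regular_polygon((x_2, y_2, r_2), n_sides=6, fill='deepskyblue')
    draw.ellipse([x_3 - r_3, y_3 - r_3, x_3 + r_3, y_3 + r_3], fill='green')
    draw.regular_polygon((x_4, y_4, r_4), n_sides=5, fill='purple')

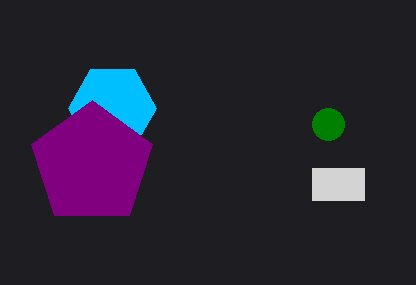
x0_1 = 312; y0_1 = 168; x1_1 = 364; y1_1 = 200; x_2 = 112; y_2 = 108; r_2 = 44; x_3 = 328; y_3 = 124; r_3 = 16; x_4 = 92; y_4 = 164; r_4 = 64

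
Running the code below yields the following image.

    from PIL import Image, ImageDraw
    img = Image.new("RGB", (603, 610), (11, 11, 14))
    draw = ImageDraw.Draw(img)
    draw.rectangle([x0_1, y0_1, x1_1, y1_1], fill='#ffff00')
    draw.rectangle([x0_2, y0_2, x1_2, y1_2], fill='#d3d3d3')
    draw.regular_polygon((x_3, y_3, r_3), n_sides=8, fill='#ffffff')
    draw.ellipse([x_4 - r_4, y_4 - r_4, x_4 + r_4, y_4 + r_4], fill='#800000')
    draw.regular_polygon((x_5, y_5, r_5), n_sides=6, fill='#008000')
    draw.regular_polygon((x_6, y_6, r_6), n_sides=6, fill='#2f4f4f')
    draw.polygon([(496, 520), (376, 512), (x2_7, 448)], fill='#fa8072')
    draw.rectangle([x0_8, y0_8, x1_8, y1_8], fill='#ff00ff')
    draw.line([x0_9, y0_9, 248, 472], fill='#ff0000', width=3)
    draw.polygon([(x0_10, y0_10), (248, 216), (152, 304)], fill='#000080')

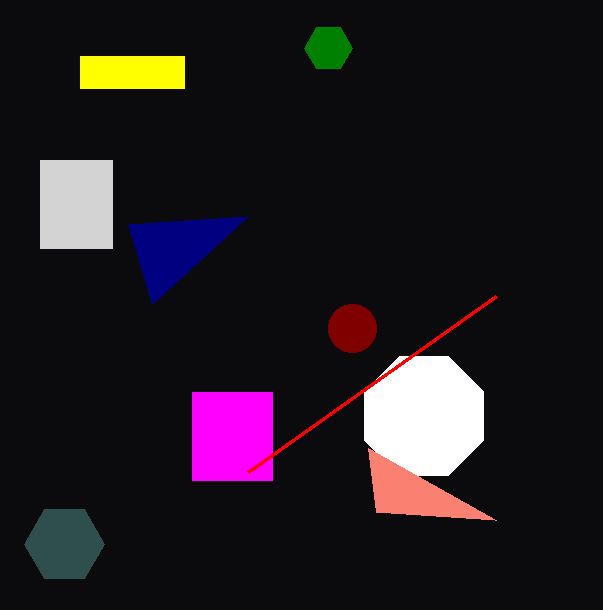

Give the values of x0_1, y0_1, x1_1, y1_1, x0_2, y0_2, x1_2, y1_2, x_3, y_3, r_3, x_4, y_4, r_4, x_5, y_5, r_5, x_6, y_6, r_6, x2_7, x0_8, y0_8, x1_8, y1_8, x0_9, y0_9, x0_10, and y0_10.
x0_1 = 80, y0_1 = 56, x1_1 = 184, y1_1 = 88, x0_2 = 40, y0_2 = 160, x1_2 = 112, y1_2 = 248, x_3 = 424, y_3 = 416, r_3 = 64, x_4 = 352, y_4 = 328, r_4 = 24, x_5 = 328, y_5 = 48, r_5 = 24, x_6 = 64, y_6 = 544, r_6 = 40, x2_7 = 368, x0_8 = 192, y0_8 = 392, x1_8 = 272, y1_8 = 480, x0_9 = 496, y0_9 = 296, x0_10 = 128, y0_10 = 224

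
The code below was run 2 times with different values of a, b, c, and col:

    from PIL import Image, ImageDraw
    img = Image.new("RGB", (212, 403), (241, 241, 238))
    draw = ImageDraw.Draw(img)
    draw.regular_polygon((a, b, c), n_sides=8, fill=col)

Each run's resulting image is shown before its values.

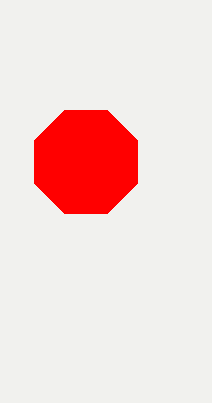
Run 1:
a = 86
b = 162
c = 56
col = 'red'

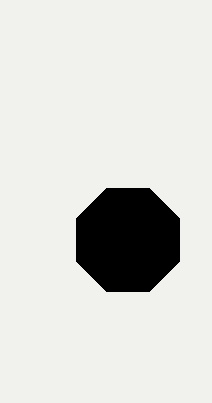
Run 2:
a = 128
b = 240
c = 56
col = 'black'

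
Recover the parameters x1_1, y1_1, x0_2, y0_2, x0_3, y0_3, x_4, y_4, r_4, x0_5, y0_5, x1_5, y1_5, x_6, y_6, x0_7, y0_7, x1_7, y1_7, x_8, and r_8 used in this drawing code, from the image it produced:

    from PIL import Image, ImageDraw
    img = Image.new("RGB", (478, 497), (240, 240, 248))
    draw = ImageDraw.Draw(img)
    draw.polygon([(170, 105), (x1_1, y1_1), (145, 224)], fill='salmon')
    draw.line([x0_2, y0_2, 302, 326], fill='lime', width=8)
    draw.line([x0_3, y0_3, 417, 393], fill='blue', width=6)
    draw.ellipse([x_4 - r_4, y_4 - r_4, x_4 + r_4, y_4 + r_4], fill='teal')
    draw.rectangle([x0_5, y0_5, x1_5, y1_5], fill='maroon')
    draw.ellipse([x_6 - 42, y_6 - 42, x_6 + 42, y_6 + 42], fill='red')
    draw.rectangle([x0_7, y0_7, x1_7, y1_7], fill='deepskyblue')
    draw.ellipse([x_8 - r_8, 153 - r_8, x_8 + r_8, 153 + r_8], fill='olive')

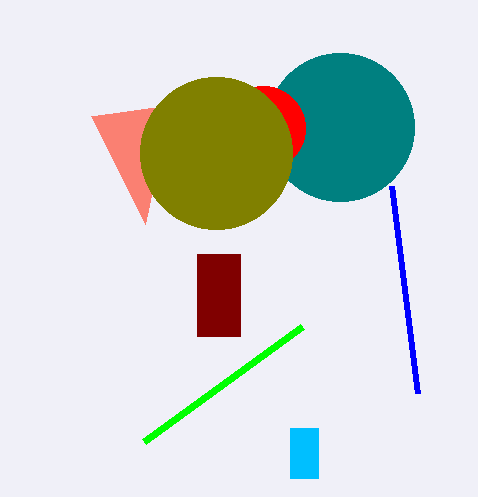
x1_1 = 91; y1_1 = 116; x0_2 = 144; y0_2 = 441; x0_3 = 391; y0_3 = 186; x_4 = 340; y_4 = 127; r_4 = 74; x0_5 = 197; y0_5 = 254; x1_5 = 240; y1_5 = 336; x_6 = 263; y_6 = 128; x0_7 = 290; y0_7 = 428; x1_7 = 318; y1_7 = 478; x_8 = 216; r_8 = 76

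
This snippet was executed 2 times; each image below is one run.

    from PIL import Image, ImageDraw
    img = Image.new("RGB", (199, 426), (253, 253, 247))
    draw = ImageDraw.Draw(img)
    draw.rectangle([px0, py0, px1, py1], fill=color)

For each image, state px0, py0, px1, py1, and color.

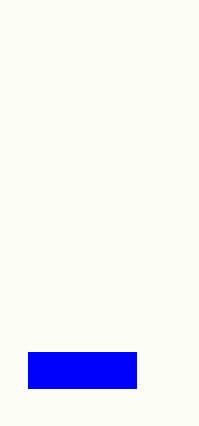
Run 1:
px0 = 28
py0 = 352
px1 = 136
py1 = 388
color = 'blue'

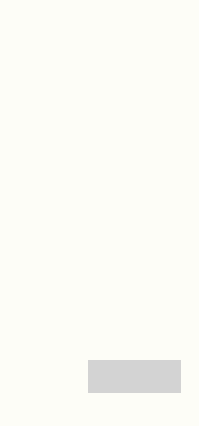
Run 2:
px0 = 88; py0 = 360; px1 = 180; py1 = 392; color = 'lightgray'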